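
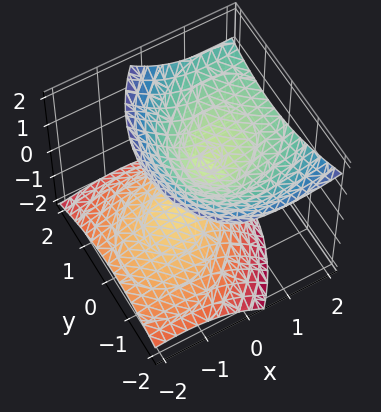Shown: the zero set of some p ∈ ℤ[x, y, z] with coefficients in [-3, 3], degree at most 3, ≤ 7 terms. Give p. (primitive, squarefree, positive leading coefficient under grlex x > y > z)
2*x^2 - x*y - 3*x*z + 2*y^2 - 3*z^2 + 1

(a) There are 2 components. They look like related sheets of one shape, so recover p as a whole.
(b) The degree is 2 — the shape is more complex than any degree-1 surface.
(c) Observable constraints: no y-intercept at any integer in the box; no x-intercept at any integer in the box.
(d) Assembling these constraints gives the stated polynomial.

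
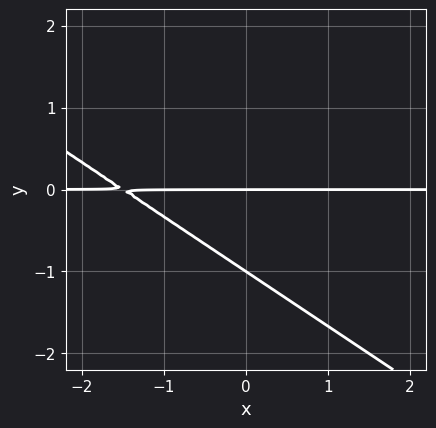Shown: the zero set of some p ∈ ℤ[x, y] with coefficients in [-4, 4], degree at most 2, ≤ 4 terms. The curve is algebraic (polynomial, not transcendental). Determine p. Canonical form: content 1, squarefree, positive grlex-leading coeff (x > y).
2*x*y + 3*y^2 + 3*y

Degree: the shape is more complex than any degree-1 curve, so deg p = 2.
Against the integer gridlines: the visible x-axis segment lies entirely on the curve; among the integer gridlines, it crosses the y-axis at y ∈ {-1, 0}.
Matching integer coefficients to the picture gives p.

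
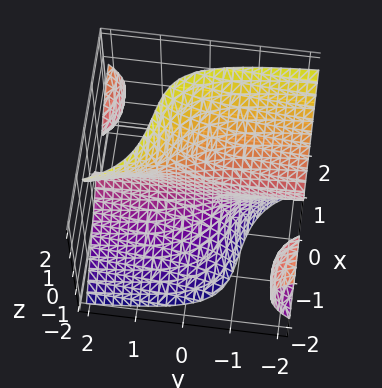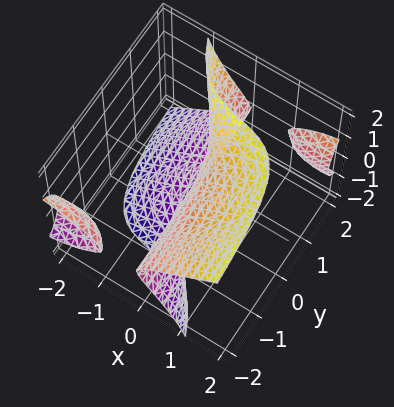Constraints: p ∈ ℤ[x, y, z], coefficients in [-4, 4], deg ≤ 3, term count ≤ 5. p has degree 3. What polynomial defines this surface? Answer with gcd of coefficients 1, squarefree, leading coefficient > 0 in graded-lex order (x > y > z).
First, I count 3 distinct pieces. Treating them together as one polynomial.
Then, degree: the shape is more complex than any degree-2 surface, so deg p = 3.
Then, against the integer gridlines: it crosses the x-axis at the gridline x = 0; it meets the z-axis at z = 0 (among the integer gridlines).
Finally, putting this together gives p. Check: (0, 2, 0) on the y-axis lies on the surface, and p(0, 2, 0) = 0. ✓

x^3 - 2*x^2*y + 2*y*z^2 - z^3 + 3*x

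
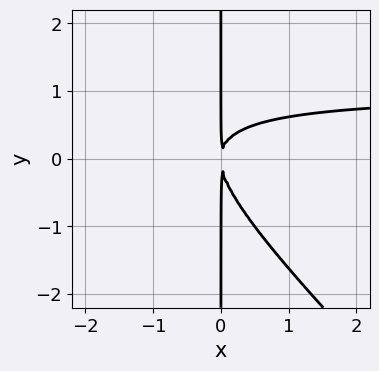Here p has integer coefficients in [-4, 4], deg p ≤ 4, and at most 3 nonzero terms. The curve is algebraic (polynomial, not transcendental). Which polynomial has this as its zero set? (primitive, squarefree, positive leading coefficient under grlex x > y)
(a) Degree: no degree-2 curve has this shape, so deg p = 3.
(b) Observable constraints: the visible y-axis segment lies entirely on the curve.
(c) Putting this together gives p.

x^2*y + x*y^2 - x^2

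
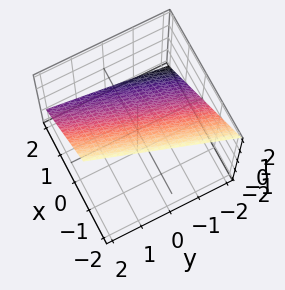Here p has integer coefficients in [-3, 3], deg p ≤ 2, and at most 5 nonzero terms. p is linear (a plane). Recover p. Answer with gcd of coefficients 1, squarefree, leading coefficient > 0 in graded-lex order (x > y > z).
3*x - y + 3*z - 2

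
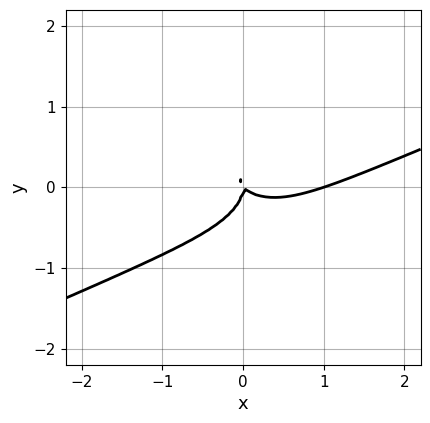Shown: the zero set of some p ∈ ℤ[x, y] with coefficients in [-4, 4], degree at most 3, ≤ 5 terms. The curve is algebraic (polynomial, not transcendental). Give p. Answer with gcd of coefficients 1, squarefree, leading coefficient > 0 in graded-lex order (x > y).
x^3 - 2*x^2*y - 2*y^3 - x^2 - x*y

1. The degree is 3 — a generic line meets the curve in up to 3 points.
2. Checking where it meets the axes: one y-axis crossing is at y = 0; among the integer gridlines, it crosses the x-axis at x ∈ {0, 1}.
3. Putting this together gives p.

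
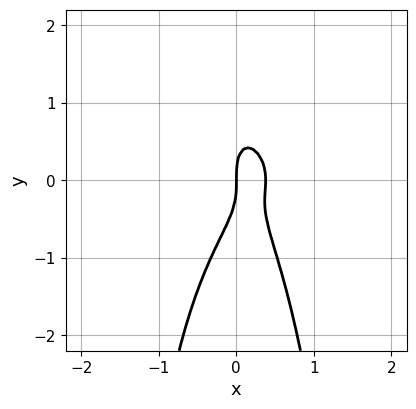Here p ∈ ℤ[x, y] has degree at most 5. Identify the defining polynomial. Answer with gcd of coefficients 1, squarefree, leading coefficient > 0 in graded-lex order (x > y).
3*x^2*y^2 - x^3 + y^3 + 3*x^2 - x

(a) The degree is 4 — a generic line meets the curve in up to 4 points.
(b) Checking where it meets the axes: it crosses the x-axis at the gridline x = 0; one y-axis crossing is at y = 0.
(c) Putting this together gives p.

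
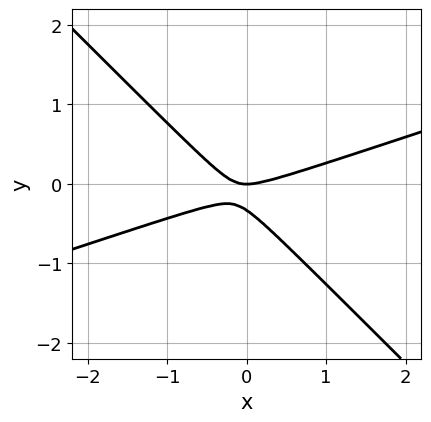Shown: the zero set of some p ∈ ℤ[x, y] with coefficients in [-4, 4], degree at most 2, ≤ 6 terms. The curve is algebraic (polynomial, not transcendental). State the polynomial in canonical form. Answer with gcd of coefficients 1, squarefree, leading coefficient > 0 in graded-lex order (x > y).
x^2 - 2*x*y - 3*y^2 - y

First, deg p = 2. A generic line meets the curve in up to 2 points.
Then, from the axis intercepts and sections: one y-axis crossing is at y = 0; one x-axis crossing is at x = 0.
Finally, the integer polynomial consistent with all of this is the stated p.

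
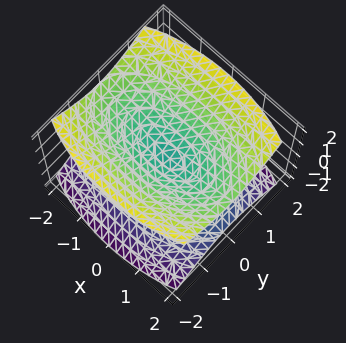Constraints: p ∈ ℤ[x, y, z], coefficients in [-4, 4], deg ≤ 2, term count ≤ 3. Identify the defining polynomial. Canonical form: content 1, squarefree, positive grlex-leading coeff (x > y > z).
x^2 + 3*y^2 - 3*z^2

1. The picture has 2 separate pieces. They look like related sheets of one shape, so recover p as a whole.
2. deg p = 2. Two nappes meeting at a single point; a quadric.
3. Symmetries: it's symmetric under x → −x, forcing even powers of x; the y ↦ −y reflection is a symmetry, so y appears only in even powers; the z ↦ −z reflection is a symmetry, so z appears only in even powers.
4. Observable constraints: it crosses the z-axis at the gridline z = 0; it crosses the x-axis at the gridline x = 0; one y-axis crossing is at y = 0.
5. These observations pin down the coefficients.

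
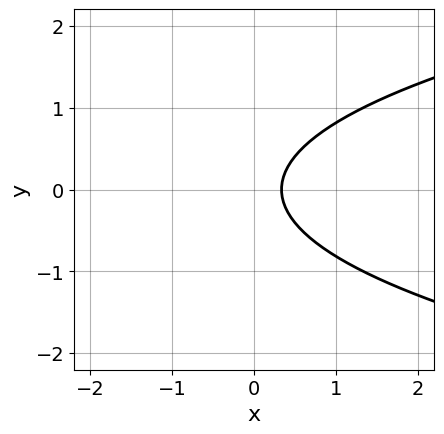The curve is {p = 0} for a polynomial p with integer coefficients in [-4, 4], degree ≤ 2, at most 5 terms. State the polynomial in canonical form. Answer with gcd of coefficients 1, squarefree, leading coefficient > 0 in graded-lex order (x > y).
3*y^2 - 3*x + 1

The degree is 2 — no degree-1 curve has this shape.
Symmetries: it's symmetric under y → −y, forcing even powers of y.
From the visible intercepts: no y-intercept at any integer in the box.
Together with the visible shape, these determine p as stated.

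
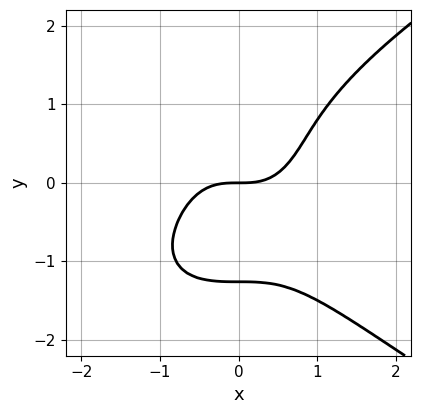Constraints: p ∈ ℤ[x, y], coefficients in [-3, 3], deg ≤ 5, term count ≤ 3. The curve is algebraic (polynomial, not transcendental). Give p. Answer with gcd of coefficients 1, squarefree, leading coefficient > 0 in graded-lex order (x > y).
y^4 - 2*x^3 + 2*y

1. The degree is 4 — the shape is more complex than any degree-3 curve.
2. Observable constraints: one y-axis crossing is at y = 0; it meets the x-axis at x = 0 (among the integer gridlines).
3. Fitting integer coefficients to these (and the overall shape) gives p.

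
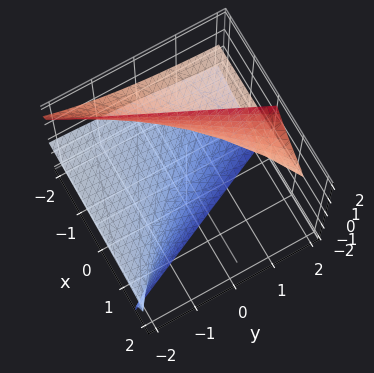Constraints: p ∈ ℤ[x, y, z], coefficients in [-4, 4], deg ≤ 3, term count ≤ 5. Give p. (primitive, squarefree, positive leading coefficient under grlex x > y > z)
3*x*z^2 + z^3 - 3*y*z + 2

(a) There are 2 components. Treating them together as one polynomial.
(b) deg p = 3. The shape is more complex than any degree-2 surface.
(c) Observable constraints: it misses every integer gridline on the x-axis; the surface avoids every integer y-axis point in the box.
(d) Solving for integer coefficients yields p as stated.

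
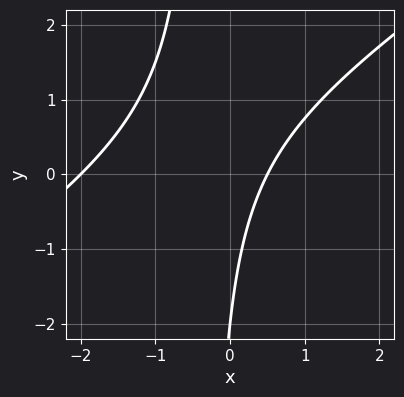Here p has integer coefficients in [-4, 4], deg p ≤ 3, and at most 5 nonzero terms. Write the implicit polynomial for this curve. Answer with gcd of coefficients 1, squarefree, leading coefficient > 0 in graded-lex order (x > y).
2*x^2 - 3*x*y + 3*x - y - 2

(a) Degree: the shape is more complex than any degree-1 curve, so deg p = 2.
(b) Checking where it meets the axes: it meets the y-axis at y = -2 (among the integer gridlines); it meets the x-axis at x = -2 (among the integer gridlines).
(c) These observations pin down the coefficients.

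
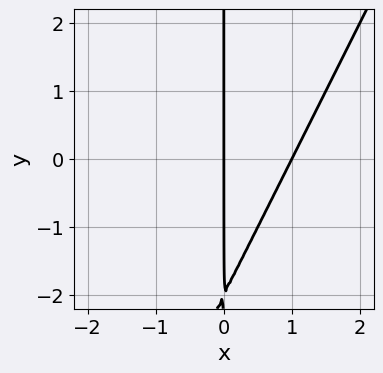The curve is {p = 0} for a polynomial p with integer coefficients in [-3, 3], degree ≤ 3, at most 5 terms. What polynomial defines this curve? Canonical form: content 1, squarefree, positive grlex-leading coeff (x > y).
2*x^2 - x*y - 2*x

(a) The degree is 2 — a generic line meets the curve in up to 2 points.
(b) Observable constraints: the visible y-axis segment lies entirely on the curve; among the integer gridlines, it crosses the x-axis at x ∈ {0, 1}.
(c) The integer polynomial consistent with all of this is the stated p.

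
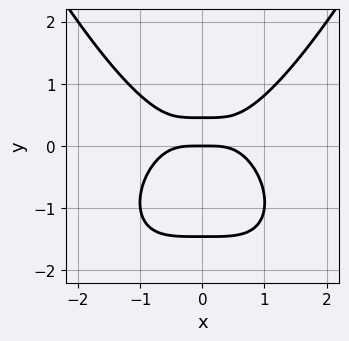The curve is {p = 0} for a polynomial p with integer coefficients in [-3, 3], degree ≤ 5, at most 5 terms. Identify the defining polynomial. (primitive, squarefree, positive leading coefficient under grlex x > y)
2*x^4 - 3*y^3 - 3*y^2 + 2*y

1. Degree: no degree-3 curve has this shape, so deg p = 4.
2. Symmetries: mirror symmetry x ↦ −x ⇒ only even powers of x.
3. Reading off the gridlines: it meets the x-axis at x = 0 (among the integer gridlines); it crosses the y-axis at the gridline y = 0.
4. These observations pin down the coefficients.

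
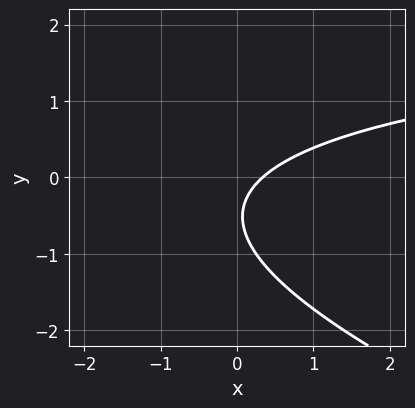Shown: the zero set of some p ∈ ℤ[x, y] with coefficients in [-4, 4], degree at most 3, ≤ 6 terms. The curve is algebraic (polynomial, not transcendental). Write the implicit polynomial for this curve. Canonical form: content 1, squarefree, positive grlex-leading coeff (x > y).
x*y + 3*y^2 - 3*x + 3*y + 1

The degree is 2 — a generic line meets the curve in up to 2 points.
Reading off the gridlines: the curve avoids every integer y-axis point in the box.
These observations pin down the coefficients.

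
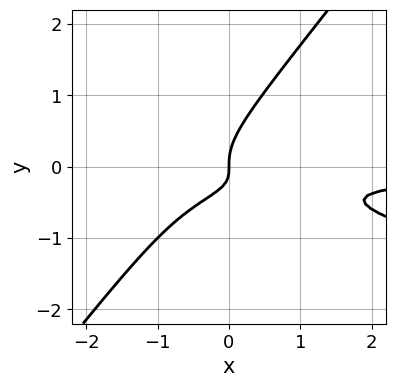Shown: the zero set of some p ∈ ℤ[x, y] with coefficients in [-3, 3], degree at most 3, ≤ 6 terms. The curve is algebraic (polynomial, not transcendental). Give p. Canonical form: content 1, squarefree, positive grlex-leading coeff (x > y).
x^2*y + 3*x*y^2 - 3*y^3 + 2*x*y + x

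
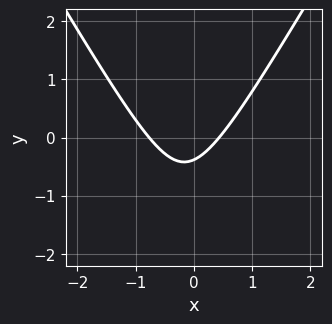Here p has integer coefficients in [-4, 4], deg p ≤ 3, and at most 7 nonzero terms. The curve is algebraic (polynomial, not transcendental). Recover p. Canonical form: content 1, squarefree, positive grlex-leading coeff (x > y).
First, the degree is 2 — a generic line meets the curve in up to 2 points.
Finally, solving for integer coefficients yields p as stated.

3*x^2 - y^2 + x - 3*y - 1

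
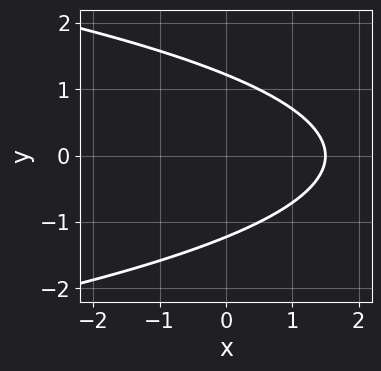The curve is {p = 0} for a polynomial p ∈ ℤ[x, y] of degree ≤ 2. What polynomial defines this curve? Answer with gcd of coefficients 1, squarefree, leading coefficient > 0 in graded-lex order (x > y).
2*y^2 + 2*x - 3

Degree: no degree-1 curve has this shape, so deg p = 2.
Symmetries: mirror symmetry y ↦ −y ⇒ only even powers of y.
Together with the visible shape, these determine p as stated.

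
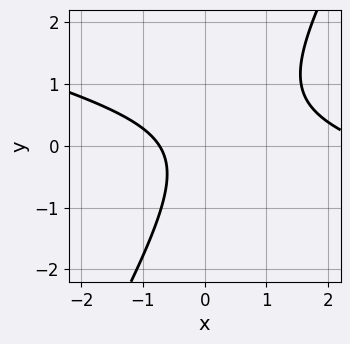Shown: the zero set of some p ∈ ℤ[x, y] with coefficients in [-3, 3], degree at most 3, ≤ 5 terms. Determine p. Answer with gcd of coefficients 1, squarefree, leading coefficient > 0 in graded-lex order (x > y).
1. Degree: no degree-1 curve has this shape, so deg p = 2.
2. From the axis intercepts and sections: the curve avoids every integer y-axis point in the box.
3. Assembling these constraints gives the stated polynomial.

x^2 + 3*x*y - 2*y^2 - 2*x - 2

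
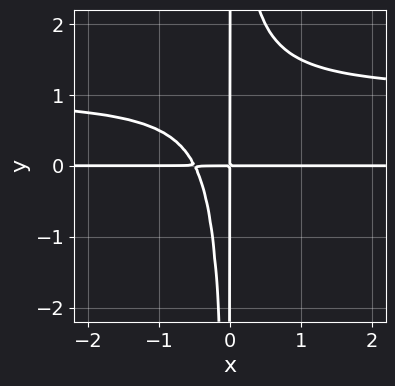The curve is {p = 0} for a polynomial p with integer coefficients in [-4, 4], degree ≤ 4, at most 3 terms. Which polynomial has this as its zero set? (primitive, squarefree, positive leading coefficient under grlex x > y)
First, degree: no degree-3 curve has this shape, so deg p = 4.
Next, against the integer gridlines: every point of the x-axis in the box is on the curve; the visible y-axis segment lies entirely on the curve.
Finally, matching integer coefficients to the picture gives p.

2*x^2*y^2 - 2*x^2*y - x*y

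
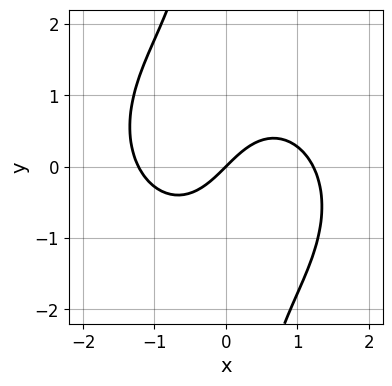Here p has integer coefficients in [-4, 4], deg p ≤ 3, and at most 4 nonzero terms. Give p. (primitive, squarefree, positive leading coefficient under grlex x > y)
Degree: a generic line meets the curve in up to 3 points, so deg p = 3.
Against the integer gridlines: one x-axis crossing is at x = 0; one y-axis crossing is at y = 0.
Fitting integer coefficients to these (and the overall shape) gives p.

2*x^3 + 2*x*y^2 - 3*x + 3*y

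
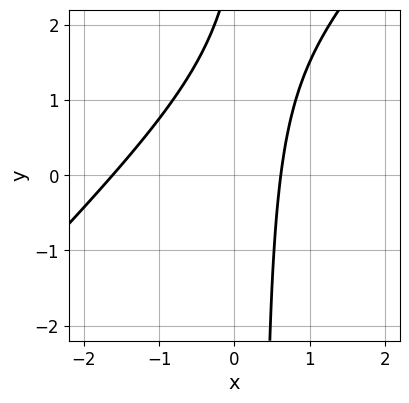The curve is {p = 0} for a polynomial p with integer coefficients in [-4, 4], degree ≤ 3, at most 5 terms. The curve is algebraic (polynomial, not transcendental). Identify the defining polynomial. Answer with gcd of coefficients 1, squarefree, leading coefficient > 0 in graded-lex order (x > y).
3*x^2 - 3*x*y + 3*x + y - 3

First, the degree is 2 — no degree-1 curve has this shape.
Then, from the axis intercepts and sections: no y-intercept at any integer in the box.
Finally, together with the visible shape, these determine p as stated.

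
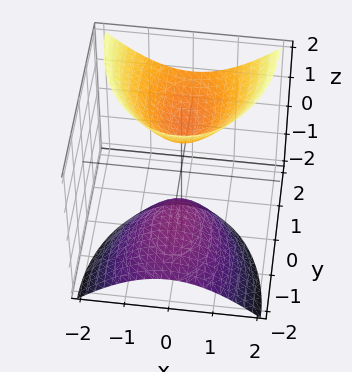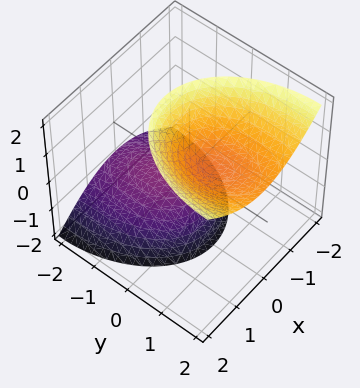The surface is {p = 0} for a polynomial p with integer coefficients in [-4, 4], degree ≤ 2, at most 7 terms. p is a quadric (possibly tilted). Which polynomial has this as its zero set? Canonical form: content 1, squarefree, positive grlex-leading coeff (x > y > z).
2*x^2 + y^2 - 2*y*z - z^2 + 1

1. The picture has 2 separate pieces. They look like related sheets of one shape, so recover p as a whole.
2. The degree is 2 — no degree-1 surface has this shape.
3. From the axis intercepts and sections: among the integer gridlines, it crosses the z-axis at z ∈ {-1, 1}; no x-intercept at any integer in the box; no y-intercept at any integer in the box.
4. These observations pin down the coefficients.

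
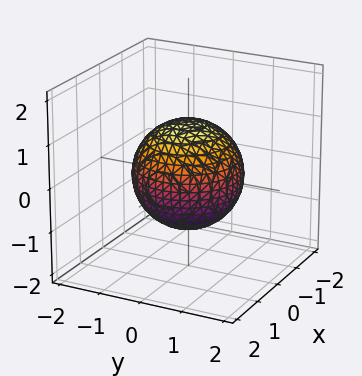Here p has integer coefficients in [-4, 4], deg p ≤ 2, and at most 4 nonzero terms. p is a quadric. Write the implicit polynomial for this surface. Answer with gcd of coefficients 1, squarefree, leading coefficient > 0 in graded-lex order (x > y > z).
First, deg p = 2.
Then, symmetries: it's symmetric under z → −z, forcing even powers of z; every cross-section ⟂ z is a circle, so x, y appear only via x² + y².
Then, reading off the gridlines: a circular section at z = 1 has radius between 0 and 1.
Finally, the integer polynomial consistent with all of this is the stated p.

2*x^2 + 2*y^2 + 2*z^2 - 3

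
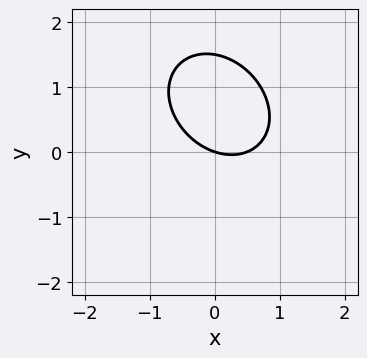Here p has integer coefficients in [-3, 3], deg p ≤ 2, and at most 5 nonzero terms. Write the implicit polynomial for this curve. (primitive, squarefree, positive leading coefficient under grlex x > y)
2*x^2 + x*y + 2*y^2 - x - 3*y

First, degree: a generic line meets the curve in up to 2 points, so deg p = 2.
Then, from the visible intercepts: one x-axis crossing is at x = 0; it meets the y-axis at y = 0 (among the integer gridlines).
Finally, matching integer coefficients to the picture gives p.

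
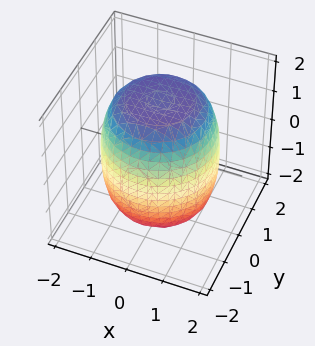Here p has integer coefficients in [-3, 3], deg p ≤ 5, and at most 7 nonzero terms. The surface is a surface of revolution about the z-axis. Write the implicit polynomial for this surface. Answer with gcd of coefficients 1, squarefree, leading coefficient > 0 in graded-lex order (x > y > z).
(a) Degree: the shape is more complex than any degree-3 surface, so deg p = 4.
(b) Symmetries: the z-axis is an axis of rotation, so x and y enter only as x² + y².
(c) Observable constraints: a circular section at z = -1 has radius between 1 and 2.
(d) These observations pin down the coefficients.

x^4 + 2*x^2*y^2 + y^4 - x^2 - y^2 + z^2 - 3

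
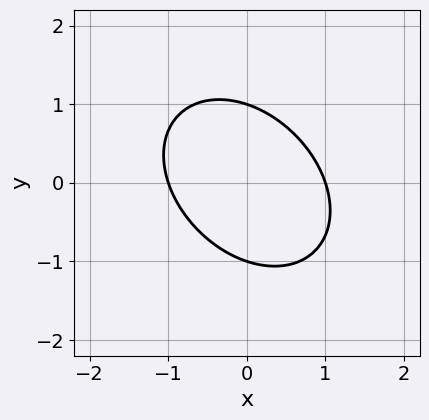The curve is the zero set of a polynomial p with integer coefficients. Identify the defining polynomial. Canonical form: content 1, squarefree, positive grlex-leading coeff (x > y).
3*x^2 + 2*x*y + 3*y^2 - 3

Degree: a generic line meets the curve in up to 2 points, so deg p = 2.
Reading off the gridlines: the x-axis gridline crossings are at x ∈ {-1, 1}; the y-axis gridline crossings are at y ∈ {-1, 1}.
Solving for integer coefficients yields p as stated.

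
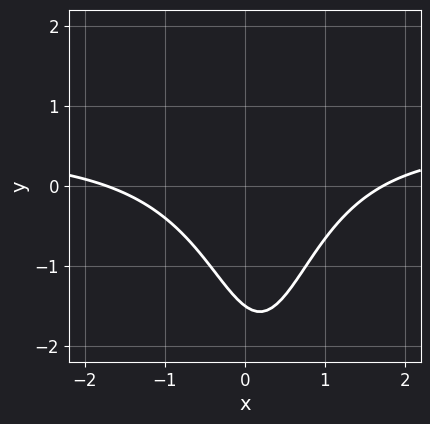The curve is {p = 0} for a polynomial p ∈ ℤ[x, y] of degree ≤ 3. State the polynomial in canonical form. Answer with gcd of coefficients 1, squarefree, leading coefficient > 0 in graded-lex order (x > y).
1. Degree: no degree-2 curve has this shape, so deg p = 3.
2. The integer polynomial consistent with all of this is the stated p.

2*x^2*y - x^2 - x*y + 2*y + 3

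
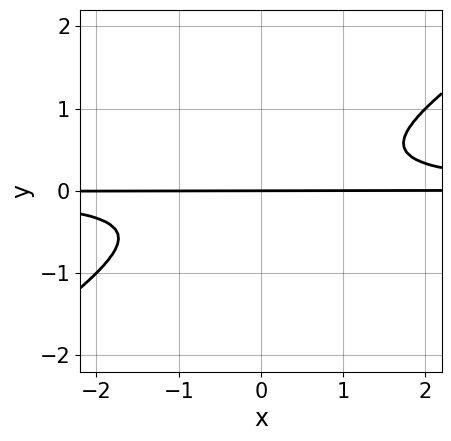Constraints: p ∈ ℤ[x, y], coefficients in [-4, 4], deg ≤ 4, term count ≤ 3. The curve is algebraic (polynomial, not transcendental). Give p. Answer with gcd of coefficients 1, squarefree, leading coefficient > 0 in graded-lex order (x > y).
2*x*y^2 - 3*y^3 - y

1. deg p = 3. A generic line meets the curve in up to 3 points.
2. Observable constraints: the visible x-axis segment lies entirely on the curve; it crosses the y-axis at the gridline y = 0.
3. Assembling these constraints gives the stated polynomial.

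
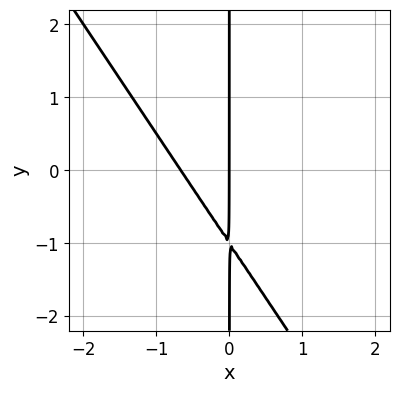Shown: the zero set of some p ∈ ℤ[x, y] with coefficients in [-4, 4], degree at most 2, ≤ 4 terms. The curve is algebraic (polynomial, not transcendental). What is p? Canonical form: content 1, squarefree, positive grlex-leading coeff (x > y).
3*x^2 + 2*x*y + 2*x

Degree: a generic line meets the curve in up to 2 points, so deg p = 2.
From the visible intercepts: one x-axis crossing is at x = 0; the visible y-axis segment lies entirely on the curve.
Fitting integer coefficients to these (and the overall shape) gives p.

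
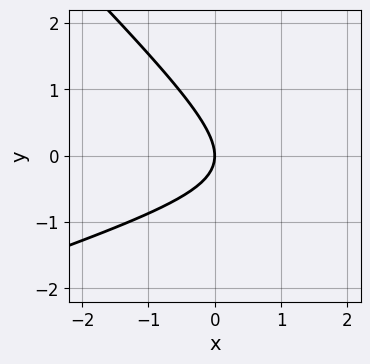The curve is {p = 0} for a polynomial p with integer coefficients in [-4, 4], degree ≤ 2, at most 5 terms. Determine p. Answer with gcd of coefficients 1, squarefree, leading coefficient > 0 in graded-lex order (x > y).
x^2 - 2*x*y - 3*y^2 - 3*x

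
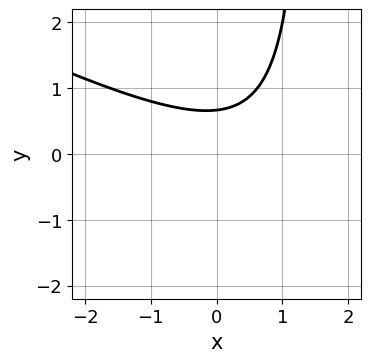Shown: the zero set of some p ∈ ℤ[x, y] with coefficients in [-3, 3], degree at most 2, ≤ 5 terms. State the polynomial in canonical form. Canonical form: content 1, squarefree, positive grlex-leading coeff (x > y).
First, the degree is 2 — no degree-1 curve has this shape.
Next, from the axis intercepts and sections: the curve avoids every integer x-axis point in the box.
Finally, these observations pin down the coefficients.

x^2 + 2*x*y - x - 3*y + 2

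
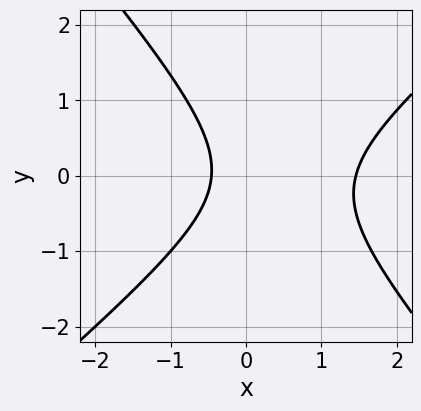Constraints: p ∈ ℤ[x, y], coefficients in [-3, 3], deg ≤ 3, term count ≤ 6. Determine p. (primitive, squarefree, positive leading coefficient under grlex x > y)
First, deg p = 2.
Next, from the visible intercepts: the curve avoids every integer y-axis point in the box.
Finally, these observations pin down the coefficients.

3*x^2 - x*y - 3*y^2 - 3*x - 2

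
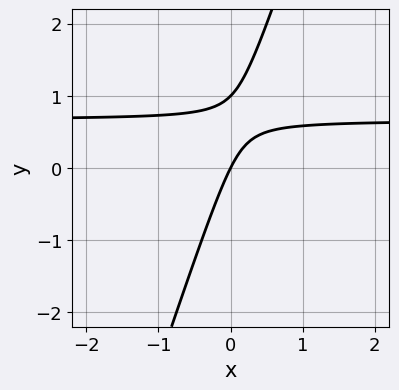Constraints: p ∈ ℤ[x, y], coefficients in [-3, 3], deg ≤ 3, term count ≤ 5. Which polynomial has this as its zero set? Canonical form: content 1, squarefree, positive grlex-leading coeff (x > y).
3*x*y - y^2 - 2*x + y

First, degree: no degree-1 curve has this shape, so deg p = 2.
Next, observable constraints: among the integer gridlines, it crosses the y-axis at y ∈ {0, 1}; it crosses the x-axis at the gridline x = 0.
Finally, matching integer coefficients to the picture gives p.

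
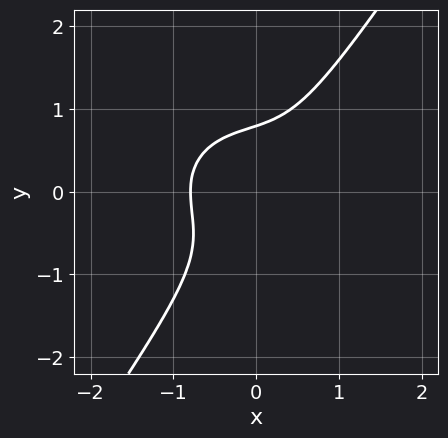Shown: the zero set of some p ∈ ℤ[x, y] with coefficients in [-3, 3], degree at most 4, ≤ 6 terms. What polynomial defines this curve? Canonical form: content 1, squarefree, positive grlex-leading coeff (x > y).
deg p = 3.
The integer polynomial consistent with all of this is the stated p.

2*x^3 + 2*x*y^2 - 2*y^3 + 1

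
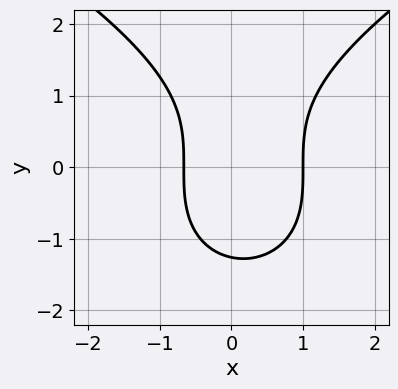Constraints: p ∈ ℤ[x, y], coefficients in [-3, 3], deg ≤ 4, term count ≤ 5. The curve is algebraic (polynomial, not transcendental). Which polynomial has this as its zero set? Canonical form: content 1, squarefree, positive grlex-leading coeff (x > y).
y^3 - 3*x^2 + x + 2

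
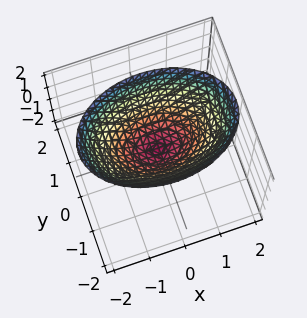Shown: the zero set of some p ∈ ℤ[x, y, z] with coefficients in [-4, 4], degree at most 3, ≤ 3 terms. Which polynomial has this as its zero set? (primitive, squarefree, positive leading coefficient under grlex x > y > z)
x^2 + 2*y^2 - 2*z

1. deg p = 2. A paraboloid; a quadric.
2. Symmetries: the y ↦ −y reflection is a symmetry, so y appears only in even powers; it's symmetric under x → −x, forcing even powers of x.
3. Reading off the gridlines: it crosses the x-axis at the gridline x = 0; it crosses the y-axis at the gridline y = 0; it meets the z-axis at z = 0 (among the integer gridlines).
4. Assembling these constraints gives the stated polynomial.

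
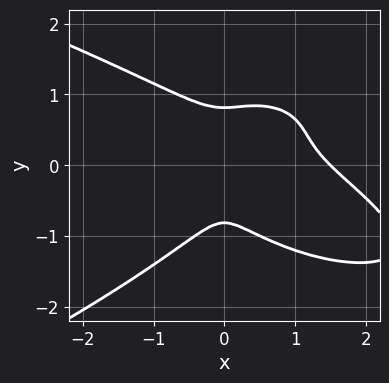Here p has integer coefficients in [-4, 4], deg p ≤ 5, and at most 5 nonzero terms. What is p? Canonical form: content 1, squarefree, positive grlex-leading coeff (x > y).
3*y^4 + 2*x^3 + 2*x^2*y - 3*x^2 - 2*y^2

(a) The degree is 4 — no degree-3 curve has this shape.
(b) Putting this together gives p.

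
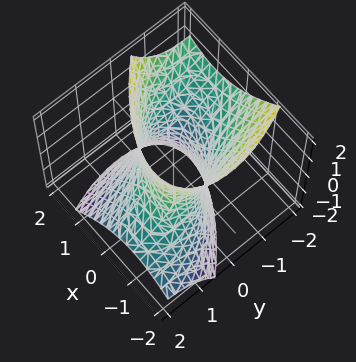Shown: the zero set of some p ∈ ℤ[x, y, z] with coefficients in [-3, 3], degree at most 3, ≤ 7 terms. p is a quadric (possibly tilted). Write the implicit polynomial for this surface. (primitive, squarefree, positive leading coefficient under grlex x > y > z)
3*x^2 + 3*x*y + 2*y^2 + 3*y*z - z^2 - 3

1. deg p = 2.
2. From the axis intercepts and sections: the x-axis gridline crossings are at x ∈ {-1, 1}; the surface avoids every integer z-axis point in the box.
3. The integer polynomial consistent with all of this is the stated p.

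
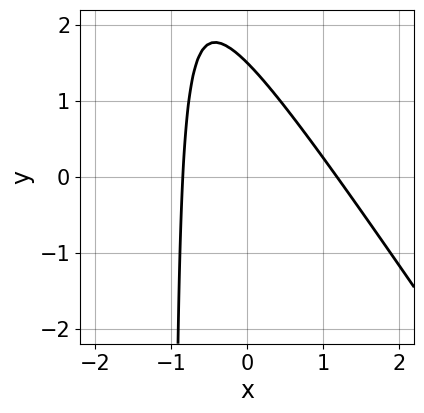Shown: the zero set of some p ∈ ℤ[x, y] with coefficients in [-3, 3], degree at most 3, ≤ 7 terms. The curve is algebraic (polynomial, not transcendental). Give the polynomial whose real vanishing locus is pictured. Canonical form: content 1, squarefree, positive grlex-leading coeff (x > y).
(a) deg p = 2. The shape is more complex than any degree-1 curve.
(b) The integer polynomial consistent with all of this is the stated p.

3*x^2 + 2*x*y - x + 2*y - 3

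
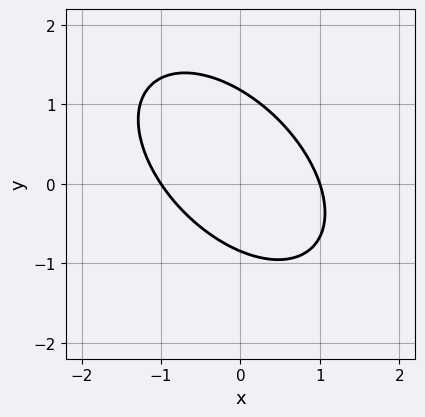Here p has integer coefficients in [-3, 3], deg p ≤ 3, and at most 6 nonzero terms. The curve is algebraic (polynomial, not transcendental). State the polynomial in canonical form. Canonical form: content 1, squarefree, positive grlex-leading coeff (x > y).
(a) The degree is 2 — a generic line meets the curve in up to 2 points.
(b) Against the integer gridlines: the x-axis gridline crossings are at x ∈ {-1, 1}.
(c) The integer polynomial consistent with all of this is the stated p.

3*x^2 + 3*x*y + 3*y^2 - y - 3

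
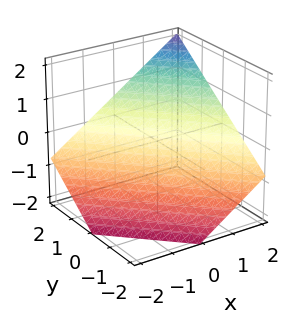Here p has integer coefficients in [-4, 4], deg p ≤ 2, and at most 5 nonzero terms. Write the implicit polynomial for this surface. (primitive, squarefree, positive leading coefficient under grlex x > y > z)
deg p = 1. The surface is flat (a plane).
Against the integer gridlines: it crosses the x-axis at the gridline x = 1; one y-axis crossing is at y = 1.
Fitting integer coefficients to these (and the overall shape) gives p.

2*x + 2*y - 3*z - 2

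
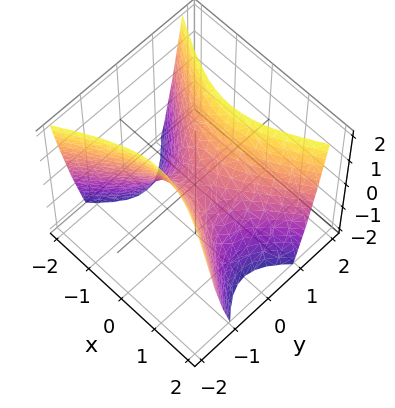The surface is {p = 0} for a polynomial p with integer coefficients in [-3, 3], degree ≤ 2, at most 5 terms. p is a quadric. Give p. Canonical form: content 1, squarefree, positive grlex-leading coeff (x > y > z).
x^2 - 2*y^2 + z

(a) deg p = 2. A hyperbolic paraboloid; a quadric.
(b) Symmetries: the y ↦ −y reflection is a symmetry, so y appears only in even powers; mirror symmetry x ↦ −x ⇒ only even powers of x.
(c) Reading off the gridlines: it crosses the y-axis at the gridline y = 0; it meets the x-axis at x = 0 (among the integer gridlines); it meets the z-axis at z = 0 (among the integer gridlines).
(d) Fitting integer coefficients to these (and the overall shape) gives p.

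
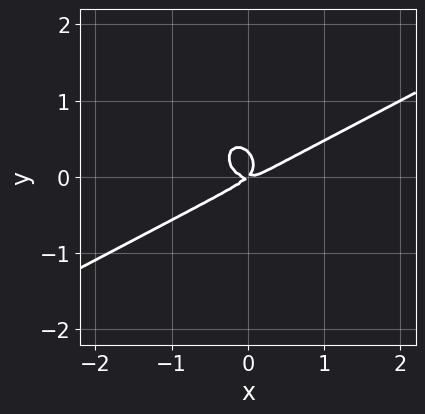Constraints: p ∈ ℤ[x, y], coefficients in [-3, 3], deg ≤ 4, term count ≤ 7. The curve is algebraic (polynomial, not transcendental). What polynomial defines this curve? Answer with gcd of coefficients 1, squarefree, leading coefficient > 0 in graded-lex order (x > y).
2*x^3 - 3*x^2*y - 3*y^3 - x*y + y^2

1. Degree: a generic line meets the curve in up to 3 points, so deg p = 3.
2. From the visible intercepts: it meets the x-axis at x = 0 (among the integer gridlines); it crosses the y-axis at the gridline y = 0.
3. Putting this together gives p.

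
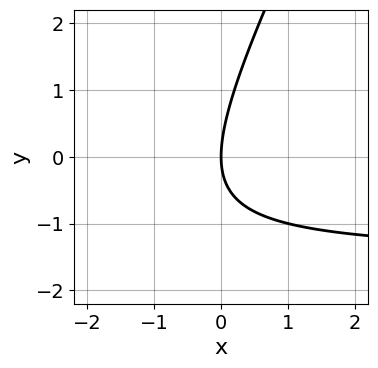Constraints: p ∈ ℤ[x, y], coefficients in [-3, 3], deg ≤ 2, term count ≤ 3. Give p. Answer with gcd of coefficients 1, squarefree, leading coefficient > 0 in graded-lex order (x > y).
First, degree: no degree-1 curve has this shape, so deg p = 2.
Next, against the integer gridlines: it meets the x-axis at x = 0 (among the integer gridlines); it meets the y-axis at y = 0 (among the integer gridlines).
Finally, together with the visible shape, these determine p as stated.

2*x*y - y^2 + 3*x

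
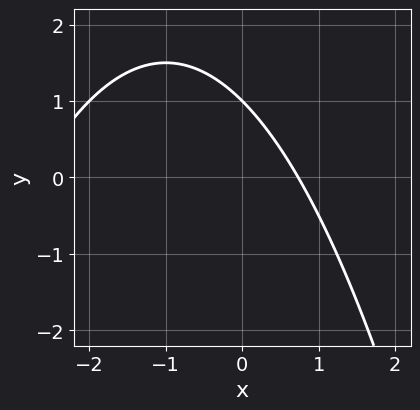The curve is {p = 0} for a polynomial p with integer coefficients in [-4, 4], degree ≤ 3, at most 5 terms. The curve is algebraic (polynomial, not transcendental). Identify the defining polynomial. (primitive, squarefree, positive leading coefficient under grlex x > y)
x^2 + 2*x + 2*y - 2

First, degree: no degree-1 curve has this shape, so deg p = 2.
Then, reading off the gridlines: it crosses the y-axis at the gridline y = 1.
Finally, the integer polynomial consistent with all of this is the stated p.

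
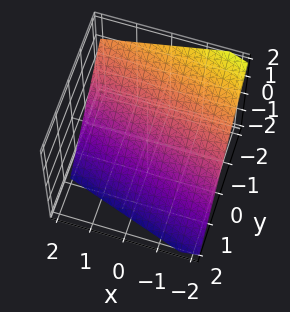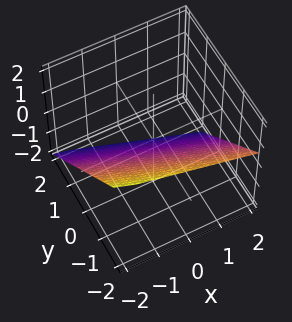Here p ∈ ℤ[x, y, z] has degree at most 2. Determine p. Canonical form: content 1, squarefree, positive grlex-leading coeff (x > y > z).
x + 3*y + 3*z + 2

deg p = 1. The surface is flat (a plane).
Observable constraints: it crosses the x-axis at the gridline x = -2.
The integer polynomial consistent with all of this is the stated p.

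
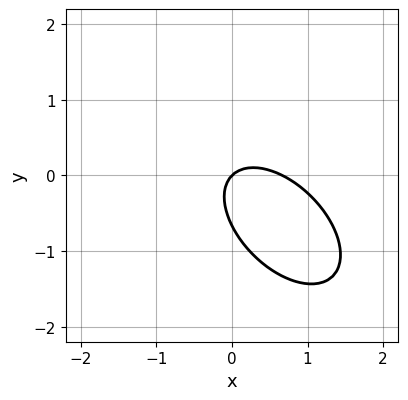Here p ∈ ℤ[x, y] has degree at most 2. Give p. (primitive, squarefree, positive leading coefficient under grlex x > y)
3*x^2 + 3*x*y + 3*y^2 - 2*x + 2*y

Degree: no degree-1 curve has this shape, so deg p = 2.
Checking where it meets the axes: it crosses the x-axis at the gridline x = 0; it crosses the y-axis at the gridline y = 0.
Together with the visible shape, these determine p as stated.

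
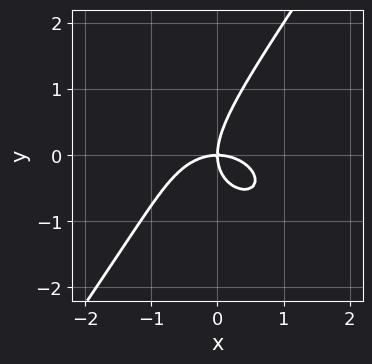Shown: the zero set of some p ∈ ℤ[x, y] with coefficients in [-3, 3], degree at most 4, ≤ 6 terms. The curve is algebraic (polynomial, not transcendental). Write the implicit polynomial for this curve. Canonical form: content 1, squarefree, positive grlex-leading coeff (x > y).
(a) The degree is 3 — the shape is more complex than any degree-2 curve.
(b) Observable constraints: one y-axis crossing is at y = 0; one x-axis crossing is at x = 0.
(c) Solving for integer coefficients yields p as stated.

2*x^3 + 2*x*y^2 - 2*y^3 + 3*x*y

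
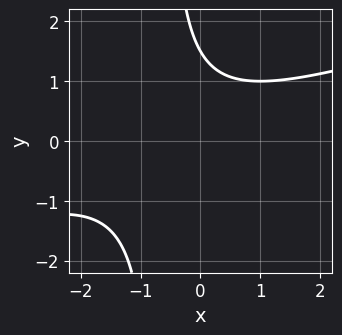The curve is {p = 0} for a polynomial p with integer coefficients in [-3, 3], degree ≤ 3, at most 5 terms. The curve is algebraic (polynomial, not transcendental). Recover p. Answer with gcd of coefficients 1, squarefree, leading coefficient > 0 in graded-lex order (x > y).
(a) The degree is 2 — no degree-1 curve has this shape.
(b) Reading off the gridlines: no x-intercept at any integer in the box.
(c) Matching integer coefficients to the picture gives p.

x^2 - 3*x*y + x - 2*y + 3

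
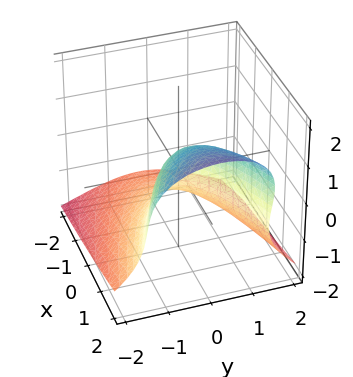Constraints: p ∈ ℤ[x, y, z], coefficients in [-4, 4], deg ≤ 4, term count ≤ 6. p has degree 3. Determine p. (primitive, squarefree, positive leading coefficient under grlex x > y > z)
First, deg p = 3.
Next, observable constraints: one x-axis crossing is at x = 0; one z-axis crossing is at z = 0.
Finally, putting this together gives p.

2*z^3 + 3*y^2 - y*z - 3*x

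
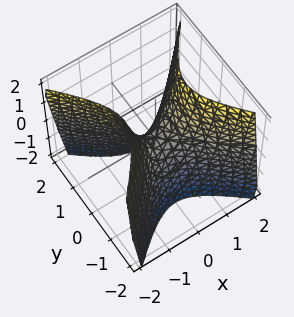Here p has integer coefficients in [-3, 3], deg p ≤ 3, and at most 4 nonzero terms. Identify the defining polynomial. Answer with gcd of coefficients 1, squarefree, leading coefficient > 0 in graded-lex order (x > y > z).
2*x^2 - 2*y^2 - z

1. The degree is 2 — a hyperbolic paraboloid; a quadric.
2. Symmetries: it's symmetric under y → −y, forcing even powers of y; mirror symmetry x ↦ −x ⇒ only even powers of x.
3. Observable constraints: one z-axis crossing is at z = 0; one y-axis crossing is at y = 0.
4. Fitting integer coefficients to these (and the overall shape) gives p.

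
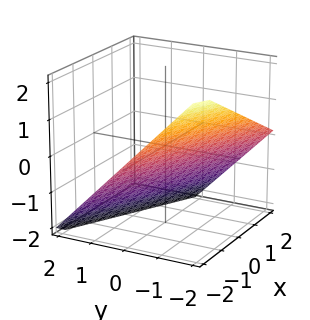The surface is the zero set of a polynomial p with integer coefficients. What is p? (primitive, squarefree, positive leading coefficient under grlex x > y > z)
x + 2*y + 2*z + 2

The degree is 1 — the surface is flat (a plane).
Against the integer gridlines: it meets the x-axis at x = -2 (among the integer gridlines); it meets the y-axis at y = -1 (among the integer gridlines); one z-axis crossing is at z = -1.
Together with the visible shape, these determine p as stated.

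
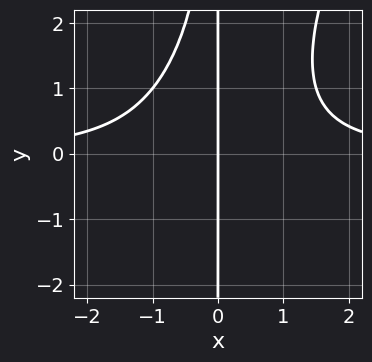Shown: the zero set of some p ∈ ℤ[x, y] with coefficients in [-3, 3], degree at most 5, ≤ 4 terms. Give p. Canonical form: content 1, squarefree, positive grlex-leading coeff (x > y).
(a) Degree: the shape is more complex than any degree-3 curve, so deg p = 4.
(b) From the visible intercepts: it meets the x-axis at x = 0 (among the integer gridlines); the visible y-axis segment lies entirely on the curve.
(c) Fitting integer coefficients to these (and the overall shape) gives p.

2*x^3*y - x^2*y^2 - 3*x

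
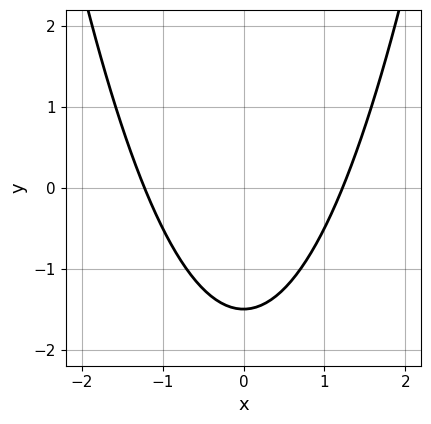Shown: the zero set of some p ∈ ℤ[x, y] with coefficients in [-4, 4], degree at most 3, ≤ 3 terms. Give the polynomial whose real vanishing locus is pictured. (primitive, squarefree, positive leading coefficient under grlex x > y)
1. Degree: the shape is more complex than any degree-1 curve, so deg p = 2.
2. Symmetries: mirror symmetry x ↦ −x ⇒ only even powers of x.
3. Matching integer coefficients to the picture gives p.

2*x^2 - 2*y - 3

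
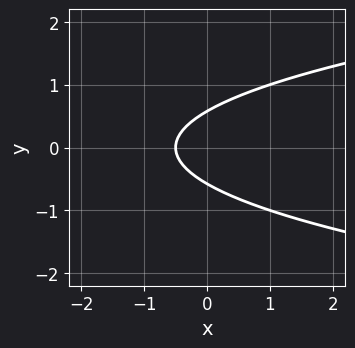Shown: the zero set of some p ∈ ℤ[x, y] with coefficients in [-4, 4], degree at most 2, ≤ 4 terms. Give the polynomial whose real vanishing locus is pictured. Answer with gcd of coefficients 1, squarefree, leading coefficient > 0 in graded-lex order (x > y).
3*y^2 - 2*x - 1

First, degree: a generic line meets the curve in up to 2 points, so deg p = 2.
Then, symmetries: the y ↦ −y reflection is a symmetry, so y appears only in even powers.
Finally, these observations pin down the coefficients.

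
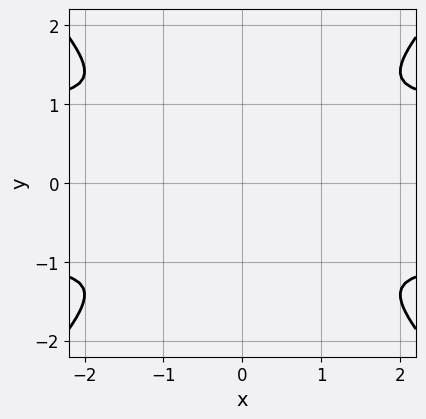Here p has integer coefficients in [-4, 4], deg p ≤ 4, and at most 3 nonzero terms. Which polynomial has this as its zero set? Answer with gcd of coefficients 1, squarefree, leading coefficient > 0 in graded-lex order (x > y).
(a) Degree: the shape is more complex than any degree-3 curve, so deg p = 4.
(b) Symmetries: the x ↦ −x reflection is a symmetry, so x appears only in even powers; the y ↦ −y reflection is a symmetry, so y appears only in even powers.
(c) Solving for integer coefficients yields p as stated.

x^2*y^2 - y^4 - x^2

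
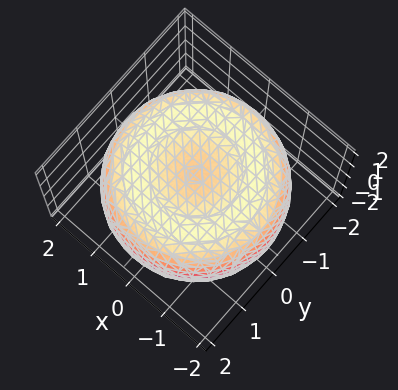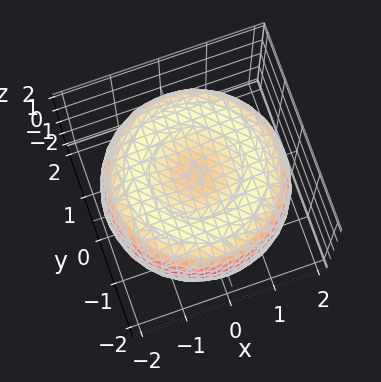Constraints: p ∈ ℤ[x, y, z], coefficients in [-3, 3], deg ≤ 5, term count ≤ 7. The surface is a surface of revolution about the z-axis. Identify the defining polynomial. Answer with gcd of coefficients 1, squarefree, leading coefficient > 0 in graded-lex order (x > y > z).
x^4 + 2*x^2*y^2 + y^4 - 3*x^2 - 3*y^2 + 3*z^2 - 3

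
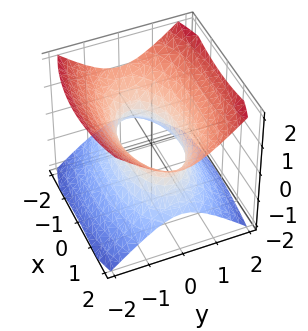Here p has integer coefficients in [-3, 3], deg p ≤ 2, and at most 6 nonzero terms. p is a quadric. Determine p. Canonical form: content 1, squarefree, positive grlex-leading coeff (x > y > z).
First, deg p = 2.
Next, symmetries: the x ↦ −x reflection is a symmetry, so x appears only in even powers; mirror symmetry y ↦ −y ⇒ only even powers of y; mirror symmetry z ↦ −z ⇒ only even powers of z.
Then, from the visible intercepts: no z-intercept at any integer in the box.
Finally, matching integer coefficients to the picture gives p.

x^2 + 3*y^2 - 3*z^2 - 2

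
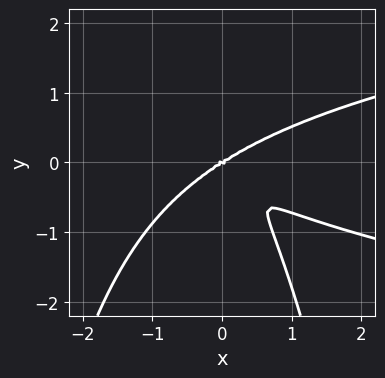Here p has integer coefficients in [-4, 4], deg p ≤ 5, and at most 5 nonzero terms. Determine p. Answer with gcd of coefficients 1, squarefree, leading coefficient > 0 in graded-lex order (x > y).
(a) The degree is 4 — no degree-3 curve has this shape.
(b) Reading off the gridlines: one x-axis crossing is at x = 0; it meets the y-axis at y = 0 (among the integer gridlines).
(c) Assembling these constraints gives the stated polynomial.

3*x^2*y^2 - 2*x^3 + 3*x*y^2 + 3*y^3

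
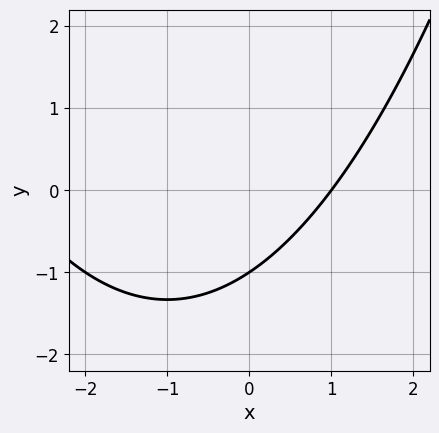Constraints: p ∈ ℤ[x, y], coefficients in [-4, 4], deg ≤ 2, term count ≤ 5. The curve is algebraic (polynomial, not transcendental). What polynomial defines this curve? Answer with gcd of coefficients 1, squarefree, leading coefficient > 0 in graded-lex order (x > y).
Degree: the shape is more complex than any degree-1 curve, so deg p = 2.
Reading off the gridlines: it meets the y-axis at y = -1 (among the integer gridlines); one x-axis crossing is at x = 1.
The integer polynomial consistent with all of this is the stated p.

x^2 + 2*x - 3*y - 3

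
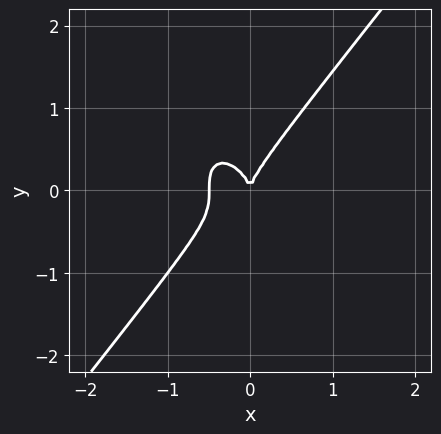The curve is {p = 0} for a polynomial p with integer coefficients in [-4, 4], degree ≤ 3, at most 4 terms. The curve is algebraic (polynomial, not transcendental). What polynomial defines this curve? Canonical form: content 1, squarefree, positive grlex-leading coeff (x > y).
2*x^3 - y^3 + x^2

Degree: the shape is more complex than any degree-2 curve, so deg p = 3.
Reading off the gridlines: it meets the x-axis at x = 0 (among the integer gridlines); it meets the y-axis at y = 0 (among the integer gridlines).
Putting this together gives p.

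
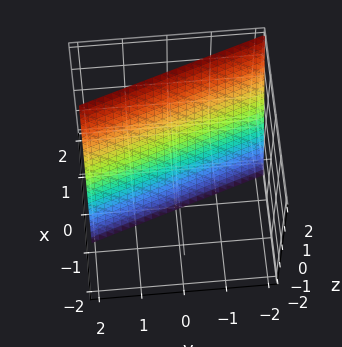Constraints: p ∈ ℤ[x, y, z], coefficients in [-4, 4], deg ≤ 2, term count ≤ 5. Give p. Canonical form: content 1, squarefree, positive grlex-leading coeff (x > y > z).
1. deg p = 1. The surface is flat (a plane).
2. Reading off the gridlines: it meets the y-axis at y = 2 (among the integer gridlines); it crosses the z-axis at the gridline z = -2.
3. These observations pin down the coefficients.

3*x + y - z - 2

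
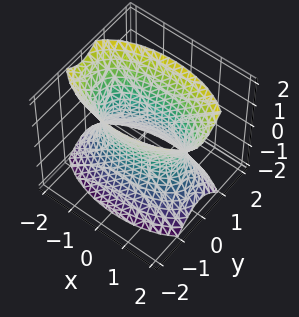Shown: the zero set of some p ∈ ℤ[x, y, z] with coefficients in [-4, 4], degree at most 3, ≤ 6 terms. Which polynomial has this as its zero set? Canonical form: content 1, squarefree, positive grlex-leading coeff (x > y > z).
x^2 + 3*y^2 - z^2 - 2

(a) The degree is 2 — an hourglass — one-sheet hyperboloid; a quadric.
(b) Symmetries: it's symmetric under x → −x, forcing even powers of x; it's symmetric under z → −z, forcing even powers of z; mirror symmetry y ↦ −y ⇒ only even powers of y.
(c) Against the integer gridlines: the surface avoids every integer z-axis point in the box.
(d) The integer polynomial consistent with all of this is the stated p.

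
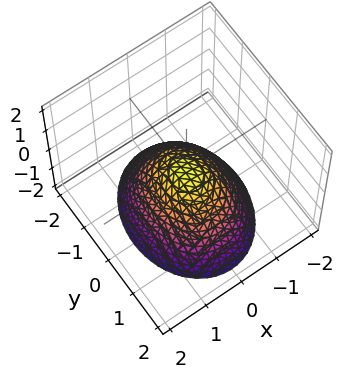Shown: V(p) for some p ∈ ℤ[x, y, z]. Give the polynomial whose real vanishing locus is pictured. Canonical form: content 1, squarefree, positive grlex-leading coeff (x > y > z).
1. Degree: a single bowl opening along one axis; a quadric, so deg p = 2.
2. Symmetries: the x ↦ −x reflection is a symmetry, so x appears only in even powers; mirror symmetry y ↦ −y ⇒ only even powers of y.
3. Against the integer gridlines: it meets the y-axis at y = 0 (among the integer gridlines); it meets the z-axis at z = 0 (among the integer gridlines).
4. The integer polynomial consistent with all of this is the stated p.

3*x^2 + 2*y^2 + 3*z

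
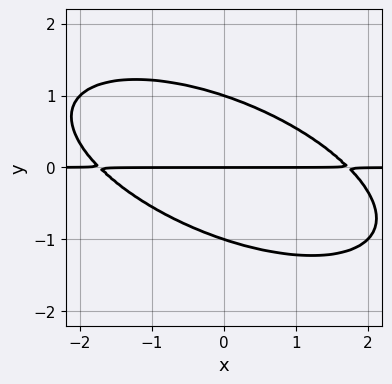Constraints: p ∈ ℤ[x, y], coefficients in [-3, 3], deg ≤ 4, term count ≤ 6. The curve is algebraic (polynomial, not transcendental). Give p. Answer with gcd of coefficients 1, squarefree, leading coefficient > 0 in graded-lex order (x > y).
x^2*y + 2*x*y^2 + 3*y^3 - 3*y

deg p = 3. No degree-2 curve has this shape.
From the visible intercepts: the visible x-axis segment lies entirely on the curve; among the integer gridlines, it crosses the y-axis at y ∈ {-1, 0, 1}.
These observations pin down the coefficients.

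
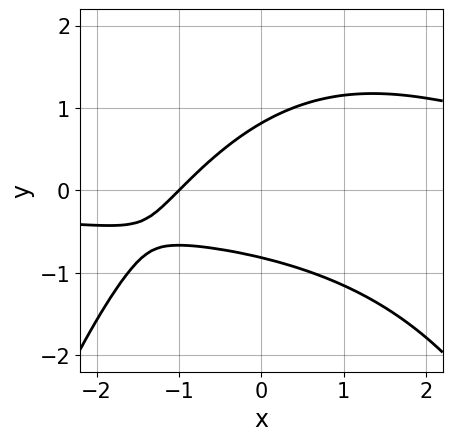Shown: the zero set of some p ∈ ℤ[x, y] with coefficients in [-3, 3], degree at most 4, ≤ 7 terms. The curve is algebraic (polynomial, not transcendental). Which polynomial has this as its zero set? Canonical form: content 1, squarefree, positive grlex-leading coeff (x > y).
x^2*y - x*y + 3*y^2 - 2*x - 2

1. deg p = 3.
2. From the axis intercepts and sections: it crosses the x-axis at the gridline x = -1.
3. These observations pin down the coefficients.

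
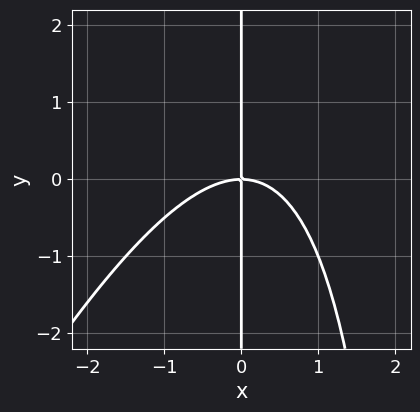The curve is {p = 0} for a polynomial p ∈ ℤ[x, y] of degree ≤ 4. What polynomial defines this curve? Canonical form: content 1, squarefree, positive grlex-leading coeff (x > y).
First, degree: the shape is more complex than any degree-2 curve, so deg p = 3.
Then, against the integer gridlines: it crosses the x-axis at the gridline x = 0; the visible y-axis segment lies entirely on the curve.
Finally, matching integer coefficients to the picture gives p.

2*x^3 - x^2*y + 3*x*y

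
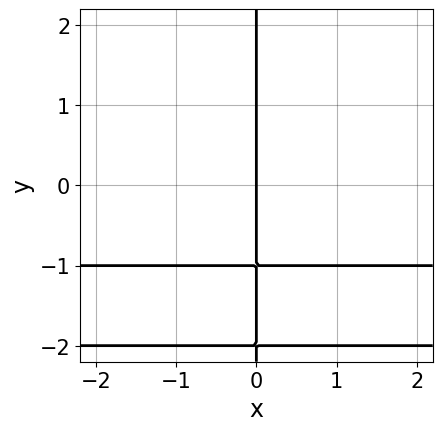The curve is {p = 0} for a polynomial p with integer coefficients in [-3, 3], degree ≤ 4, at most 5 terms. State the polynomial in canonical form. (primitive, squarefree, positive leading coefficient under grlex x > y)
(a) deg p = 3. The shape is more complex than any degree-2 curve.
(b) From the visible intercepts: it crosses the x-axis at the gridline x = 0; the visible y-axis segment lies entirely on the curve.
(c) Putting this together gives p.

x*y^2 + 3*x*y + 2*x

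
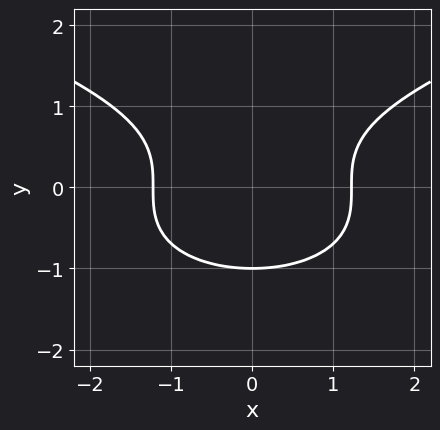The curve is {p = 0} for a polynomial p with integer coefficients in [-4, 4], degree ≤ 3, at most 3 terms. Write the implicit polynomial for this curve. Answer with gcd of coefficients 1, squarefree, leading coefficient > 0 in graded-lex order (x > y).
3*y^3 - 2*x^2 + 3

Degree: a generic line meets the curve in up to 3 points, so deg p = 3.
Symmetries: it's symmetric under x → −x, forcing even powers of x.
Against the integer gridlines: it meets the y-axis at y = -1 (among the integer gridlines).
Assembling these constraints gives the stated polynomial.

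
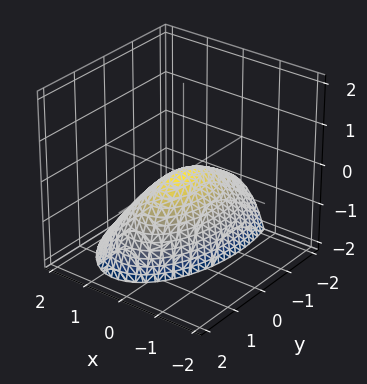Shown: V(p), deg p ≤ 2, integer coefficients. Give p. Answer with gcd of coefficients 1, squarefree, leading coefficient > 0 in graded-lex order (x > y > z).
3*x^2 + 2*x*z + y^2 - y*z + 2*z

1. deg p = 2. A generic line meets the surface in up to 2 points.
2. Observable constraints: it meets the y-axis at y = 0 (among the integer gridlines); it meets the z-axis at z = 0 (among the integer gridlines); one x-axis crossing is at x = 0.
3. The integer polynomial consistent with all of this is the stated p.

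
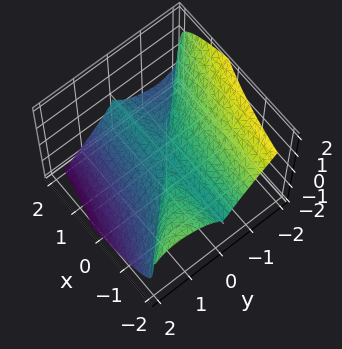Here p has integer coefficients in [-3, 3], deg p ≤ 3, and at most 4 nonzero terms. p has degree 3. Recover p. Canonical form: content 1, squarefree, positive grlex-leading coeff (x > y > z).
1. deg p = 3. No degree-2 surface has this shape.
2. From the axis intercepts and sections: it meets the y-axis at y = 0 (among the integer gridlines); it crosses the z-axis at the gridline z = 0; the visible x-axis segment lies entirely on the surface.
3. Solving for integer coefficients yields p as stated.

x*y^2 + y^3 + z^3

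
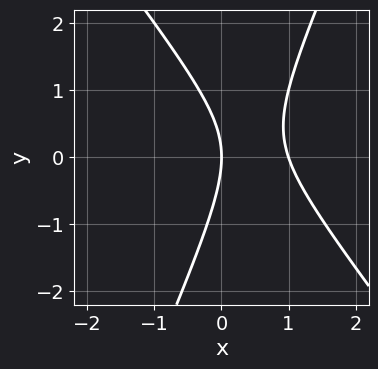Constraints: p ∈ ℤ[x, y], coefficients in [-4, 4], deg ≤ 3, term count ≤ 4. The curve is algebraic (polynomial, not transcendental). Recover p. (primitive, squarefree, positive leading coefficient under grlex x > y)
The degree is 2 — a generic line meets the curve in up to 2 points.
From the axis intercepts and sections: the x-axis gridline crossings are at x ∈ {0, 1}; one y-axis crossing is at y = 0.
The integer polynomial consistent with all of this is the stated p.

3*x^2 + x*y - y^2 - 3*x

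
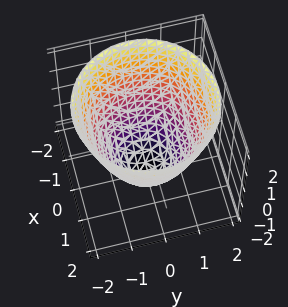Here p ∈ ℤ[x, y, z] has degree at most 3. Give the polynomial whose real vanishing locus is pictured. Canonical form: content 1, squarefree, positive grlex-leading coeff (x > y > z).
x^2 + y^2 - z - 2

1. deg p = 2.
2. By symmetry, the surface is invariant under rotation about z: p = q(x² + y², z).
3. From the visible intercepts: it crosses the z-axis at the gridline z = -2; a circular section at z = 0 has radius between 1 and 2.
4. Assembling these constraints gives the stated polynomial.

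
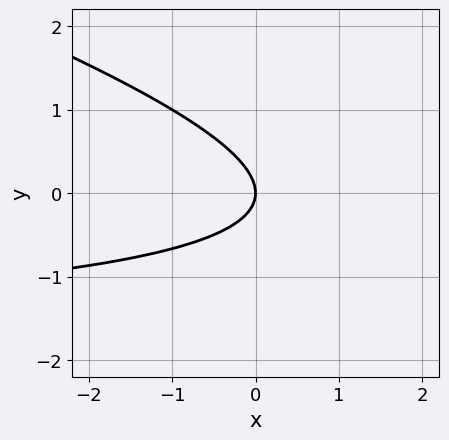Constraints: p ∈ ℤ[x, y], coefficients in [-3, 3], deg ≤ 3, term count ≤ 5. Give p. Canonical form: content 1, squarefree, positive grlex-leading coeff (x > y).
x*y + 3*y^2 + 2*x

1. deg p = 2.
2. Checking where it meets the axes: it crosses the y-axis at the gridline y = 0; it meets the x-axis at x = 0 (among the integer gridlines).
3. Assembling these constraints gives the stated polynomial.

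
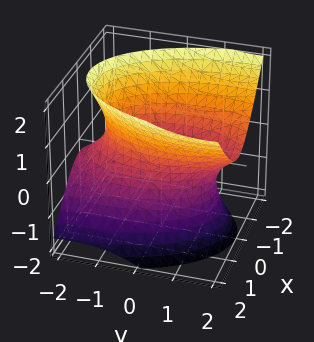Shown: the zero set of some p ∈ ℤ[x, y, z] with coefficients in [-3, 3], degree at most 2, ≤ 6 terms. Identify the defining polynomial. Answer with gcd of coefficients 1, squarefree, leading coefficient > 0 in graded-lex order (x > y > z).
3*x^2 + y^2 - 2*y*z - 2*z^2 - 3

(a) The degree is 2 — no degree-1 surface has this shape.
(b) Reading off the gridlines: it misses every integer gridline on the z-axis; the x-axis gridline crossings are at x ∈ {-1, 1}.
(c) Putting this together gives p.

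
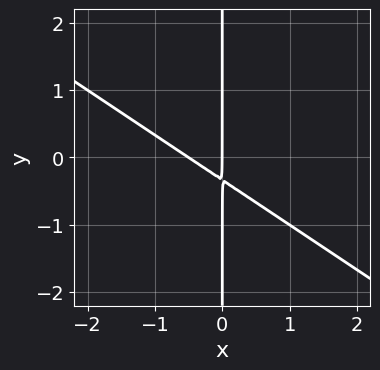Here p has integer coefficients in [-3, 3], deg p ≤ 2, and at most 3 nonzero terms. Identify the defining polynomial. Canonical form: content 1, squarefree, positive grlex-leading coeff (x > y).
2*x^2 + 3*x*y + x

deg p = 2. The shape is more complex than any degree-1 curve.
Reading off the gridlines: the visible y-axis segment lies entirely on the curve; one x-axis crossing is at x = 0.
Assembling these constraints gives the stated polynomial.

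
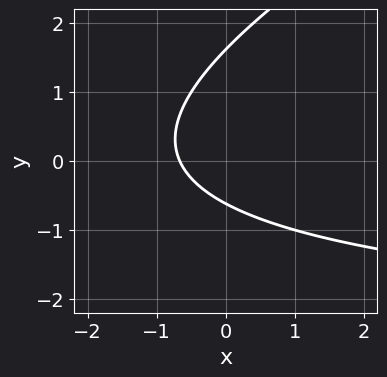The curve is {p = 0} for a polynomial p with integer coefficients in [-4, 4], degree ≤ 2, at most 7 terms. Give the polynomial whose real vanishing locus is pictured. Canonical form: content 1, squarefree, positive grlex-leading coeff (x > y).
x*y - 2*y^2 + 3*x + 2*y + 2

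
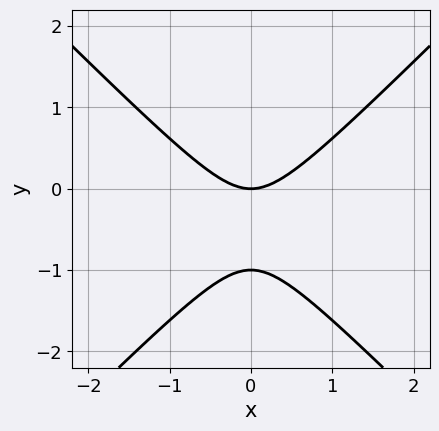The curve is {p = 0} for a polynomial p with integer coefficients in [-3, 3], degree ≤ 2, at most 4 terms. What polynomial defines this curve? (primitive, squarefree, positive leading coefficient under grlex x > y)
x^2 - y^2 - y

1. The degree is 2 — the shape is more complex than any degree-1 curve.
2. Symmetries: the x ↦ −x reflection is a symmetry, so x appears only in even powers.
3. From the visible intercepts: the y-axis gridline crossings are at y ∈ {-1, 0}; it meets the x-axis at x = 0 (among the integer gridlines).
4. Matching integer coefficients to the picture gives p.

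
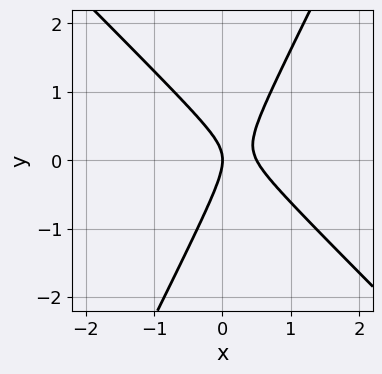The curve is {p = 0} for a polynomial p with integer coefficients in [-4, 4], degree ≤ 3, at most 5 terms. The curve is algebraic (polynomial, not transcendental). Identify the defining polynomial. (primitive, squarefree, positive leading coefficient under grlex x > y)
2*x^2 + x*y - y^2 - x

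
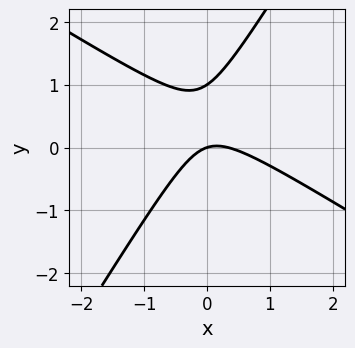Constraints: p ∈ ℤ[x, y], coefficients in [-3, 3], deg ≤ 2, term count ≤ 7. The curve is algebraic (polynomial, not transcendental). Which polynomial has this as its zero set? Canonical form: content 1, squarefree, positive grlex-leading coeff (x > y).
3*x^2 + 3*x*y - 3*y^2 - x + 3*y

1. Degree: a generic line meets the curve in up to 2 points, so deg p = 2.
2. Reading off the gridlines: among the integer gridlines, it crosses the y-axis at y ∈ {0, 1}; one x-axis crossing is at x = 0.
3. Solving for integer coefficients yields p as stated.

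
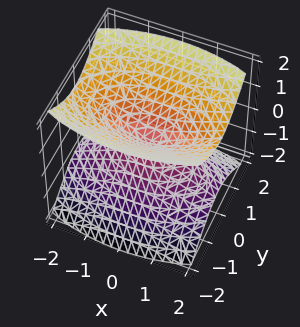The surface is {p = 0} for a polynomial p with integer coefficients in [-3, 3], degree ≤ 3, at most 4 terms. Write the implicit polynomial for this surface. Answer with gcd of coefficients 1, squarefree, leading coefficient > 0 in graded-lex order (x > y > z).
(a) There are 2 components.
(b) The degree is 2 — a double cone through the origin; a quadric.
(c) Symmetries: mirror symmetry x ↦ −x ⇒ only even powers of x; the z ↦ −z reflection is a symmetry, so z appears only in even powers; it's symmetric under y → −y, forcing even powers of y.
(d) Observable constraints: one z-axis crossing is at z = 0; it meets the y-axis at y = 0 (among the integer gridlines).
(e) These observations pin down the coefficients.

x^2 + 3*y^2 - 3*z^2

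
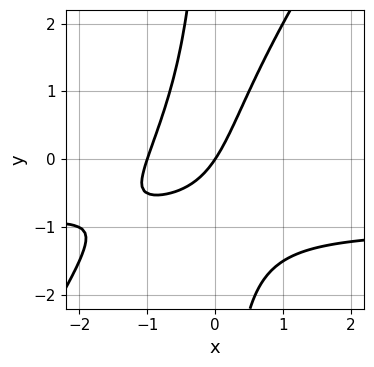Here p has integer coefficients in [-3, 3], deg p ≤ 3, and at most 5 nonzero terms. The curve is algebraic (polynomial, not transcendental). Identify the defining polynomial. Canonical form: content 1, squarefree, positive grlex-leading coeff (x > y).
(a) deg p = 3. A generic line meets the curve in up to 3 points.
(b) Checking where it meets the axes: the x-axis gridline crossings are at x ∈ {-1, 0}; it crosses the y-axis at the gridline y = 0.
(c) Assembling these constraints gives the stated polynomial.

3*x^2*y - 2*x*y^2 + 3*x^2 + 3*x - 2*y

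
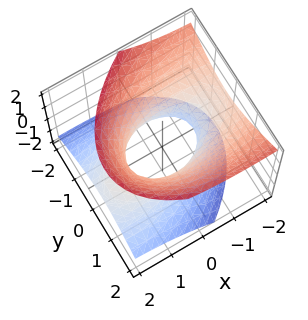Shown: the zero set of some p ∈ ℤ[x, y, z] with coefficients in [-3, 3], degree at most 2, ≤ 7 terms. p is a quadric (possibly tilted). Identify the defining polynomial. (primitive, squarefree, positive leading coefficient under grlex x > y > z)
First, the degree is 2 — no degree-1 surface has this shape.
Next, against the integer gridlines: the surface avoids every integer z-axis point in the box.
Finally, fitting integer coefficients to these (and the overall shape) gives p.

x^2 - x*y + 3*x*z + 3*y^2 - 3*z^2 - 2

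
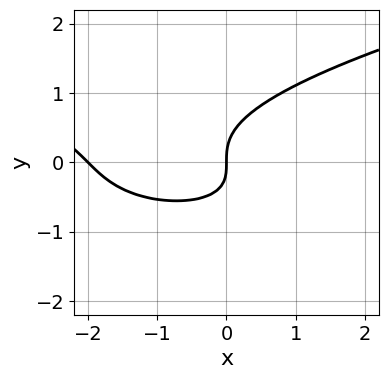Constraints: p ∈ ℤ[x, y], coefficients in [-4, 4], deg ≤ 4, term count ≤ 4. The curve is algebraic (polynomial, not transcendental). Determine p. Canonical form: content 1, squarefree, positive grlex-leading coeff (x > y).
(a) The degree is 3 — the shape is more complex than any degree-2 curve.
(b) Against the integer gridlines: it meets the y-axis at y = 0 (among the integer gridlines); the x-axis gridline crossings are at x ∈ {-2, 0}.
(c) Matching integer coefficients to the picture gives p.

3*y^3 - x^2 - x*y - 2*x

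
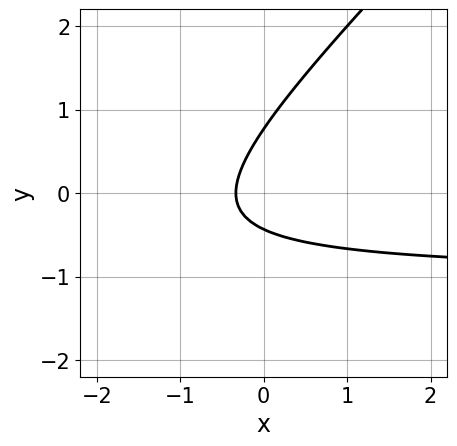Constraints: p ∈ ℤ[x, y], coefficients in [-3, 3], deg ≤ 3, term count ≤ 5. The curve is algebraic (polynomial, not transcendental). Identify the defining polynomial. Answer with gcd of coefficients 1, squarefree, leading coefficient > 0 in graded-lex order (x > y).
3*x*y - 3*y^2 + 3*x + y + 1

1. Degree: a generic line meets the curve in up to 2 points, so deg p = 2.
2. The integer polynomial consistent with all of this is the stated p.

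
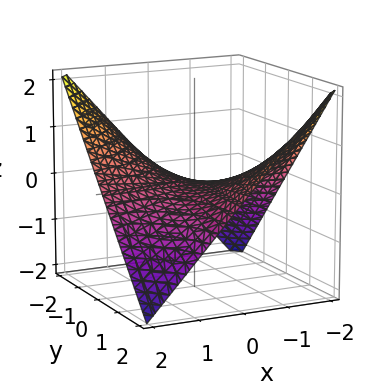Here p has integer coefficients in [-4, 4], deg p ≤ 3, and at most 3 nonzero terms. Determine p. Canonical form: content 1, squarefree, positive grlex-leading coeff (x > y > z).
1. deg p = 2.
2. Checking where it meets the axes: the visible y-axis segment lies entirely on the surface; it crosses the z-axis at the gridline z = 0; the visible x-axis segment lies entirely on the surface.
3. Matching integer coefficients to the picture gives p.

x*y + 2*z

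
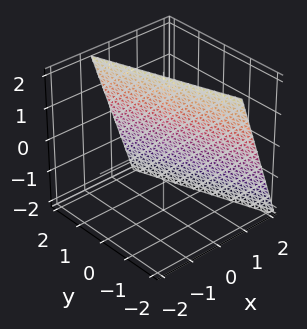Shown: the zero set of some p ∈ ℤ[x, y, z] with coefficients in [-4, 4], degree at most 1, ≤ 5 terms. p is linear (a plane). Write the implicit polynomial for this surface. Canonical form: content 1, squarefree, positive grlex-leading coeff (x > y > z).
3*x + y + z - 2

First, degree: every cross-section is a straight line — this is a plane, so deg p = 1.
Next, from the axis intercepts and sections: it crosses the z-axis at the gridline z = 2; it crosses the y-axis at the gridline y = 2.
Finally, assembling these constraints gives the stated polynomial.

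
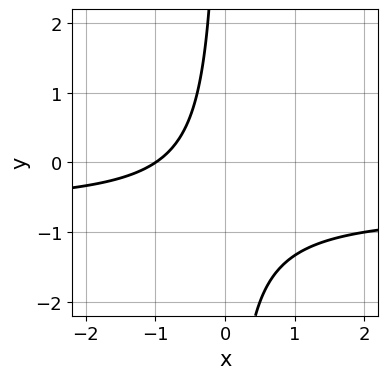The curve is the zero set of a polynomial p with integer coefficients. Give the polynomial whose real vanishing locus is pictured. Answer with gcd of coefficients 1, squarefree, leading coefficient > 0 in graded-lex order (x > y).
(a) deg p = 2.
(b) From the visible intercepts: the curve avoids every integer y-axis point in the box; it meets the x-axis at x = -1 (among the integer gridlines).
(c) Fitting integer coefficients to these (and the overall shape) gives p.

3*x*y + 2*x + 2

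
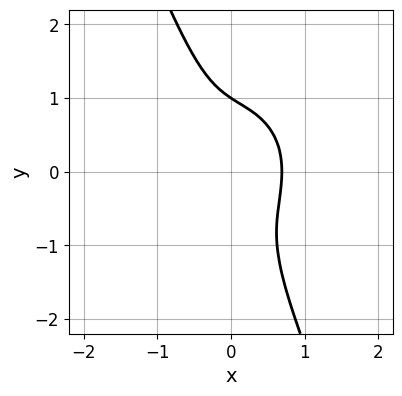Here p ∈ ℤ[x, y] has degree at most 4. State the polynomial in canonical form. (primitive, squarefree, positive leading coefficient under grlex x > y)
3*x^3 + 2*x*y^2 + y^3 - 1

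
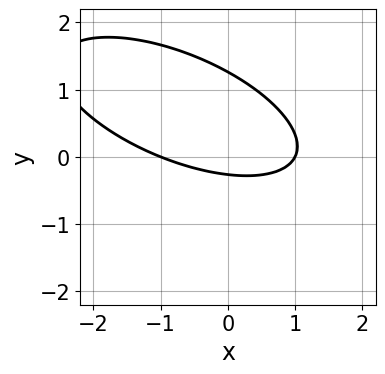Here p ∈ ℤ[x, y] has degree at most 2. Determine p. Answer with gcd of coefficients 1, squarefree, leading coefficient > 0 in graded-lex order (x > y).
x^2 + 2*x*y + 3*y^2 - 3*y - 1

(a) deg p = 2. No degree-1 curve has this shape.
(b) From the visible intercepts: among the integer gridlines, it crosses the x-axis at x ∈ {-1, 1}.
(c) The integer polynomial consistent with all of this is the stated p.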